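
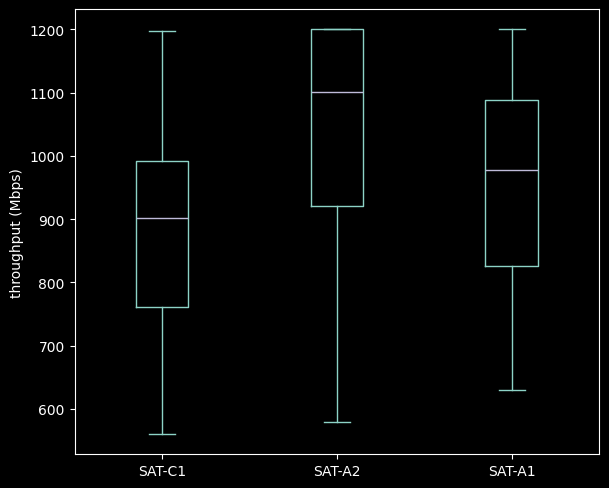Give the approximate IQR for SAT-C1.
Q3 ≈ 1000, Q1 ≈ 760; IQR ≈ 240.

≈ 240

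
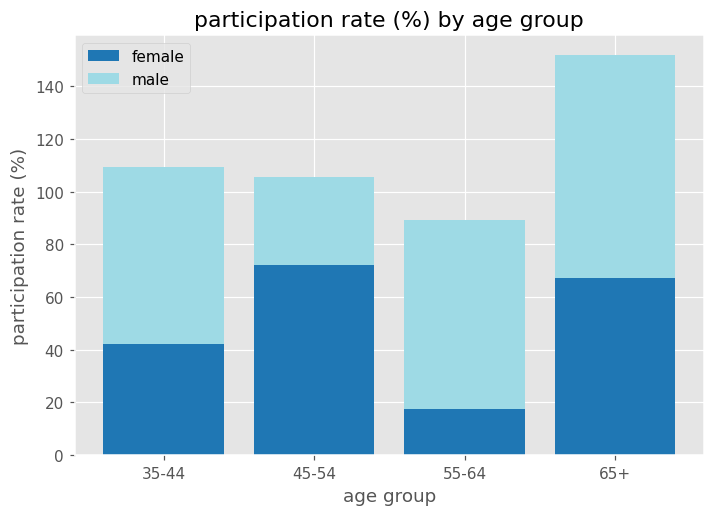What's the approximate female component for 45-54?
female top ≈ 80, bottom ≈ 0; segment ≈ 80.

≈ 80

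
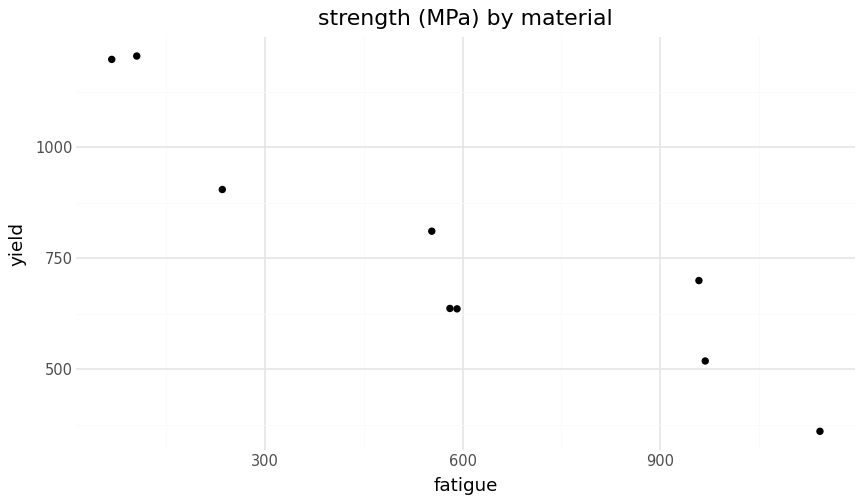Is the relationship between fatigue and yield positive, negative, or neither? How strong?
Points are negatively correlated; strong (|r| ≈ 0.9).

negative, strong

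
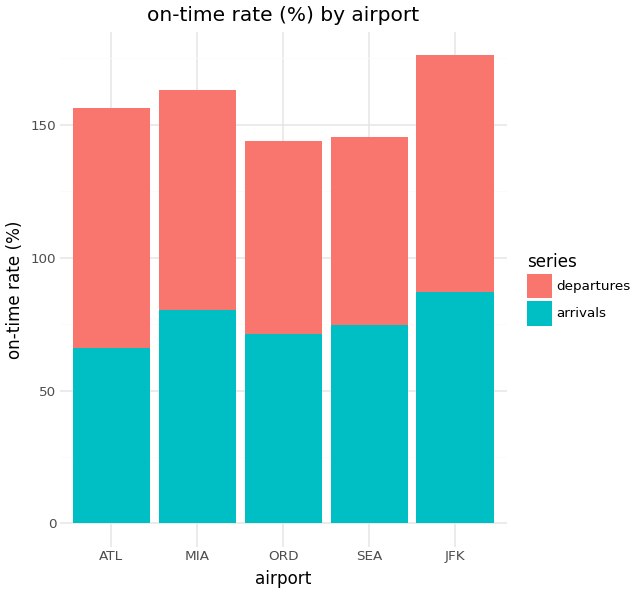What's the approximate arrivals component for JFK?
≈ 80

arrivals top ≈ 80, bottom ≈ 0; segment ≈ 80.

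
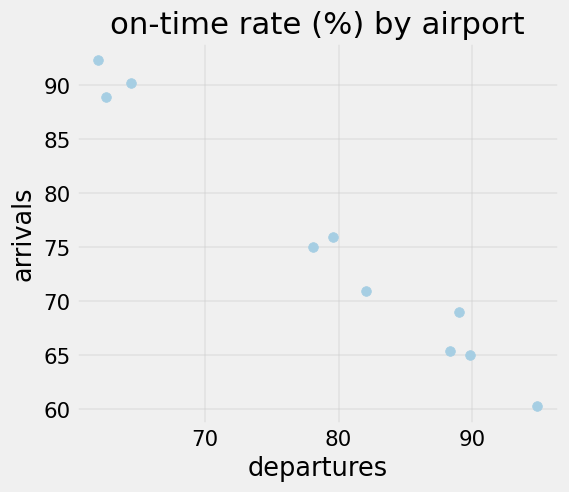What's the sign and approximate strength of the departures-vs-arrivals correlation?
Points are negatively correlated; strong (|r| ≈ 1.0).

negative, strong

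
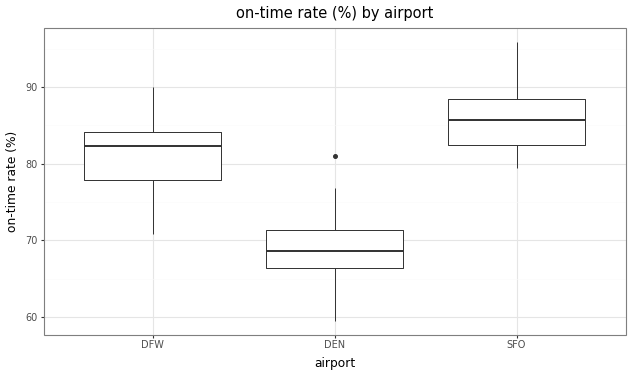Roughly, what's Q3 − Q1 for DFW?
≈ 6

Q3 ≈ 84, Q1 ≈ 78; IQR ≈ 6.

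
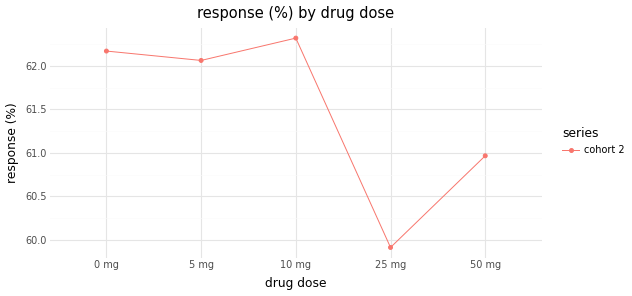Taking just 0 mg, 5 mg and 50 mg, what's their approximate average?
(62.0 + 62.0 + 61.0) / 3 ≈ 61.67.

≈ 61.67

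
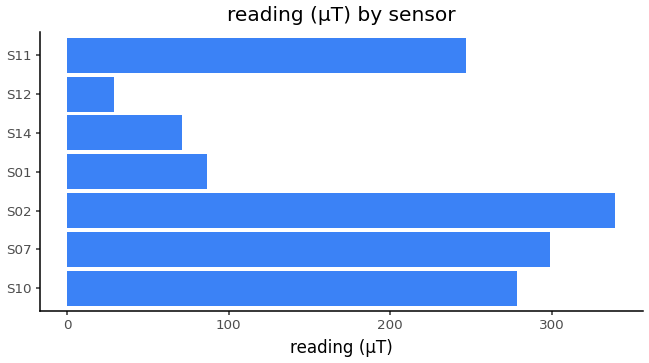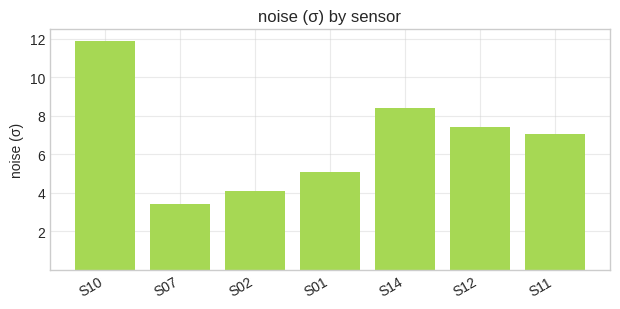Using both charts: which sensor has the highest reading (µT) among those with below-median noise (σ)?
S02

Chart 2 median noise (σ) ≈ 8; below-median sensors: S07, S02, S01. Among those, S02 has the highest reading (µT) (≈ 350).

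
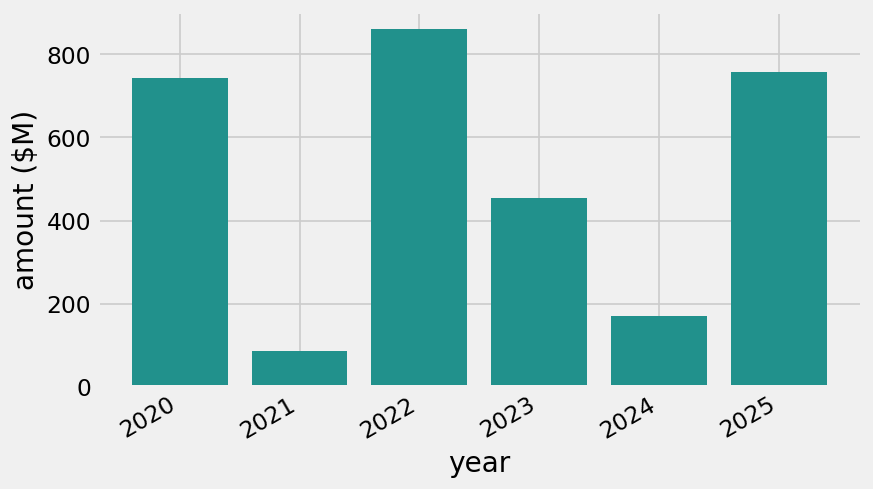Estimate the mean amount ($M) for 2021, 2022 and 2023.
(100 + 900 + 500) / 3 ≈ 500.

≈ 500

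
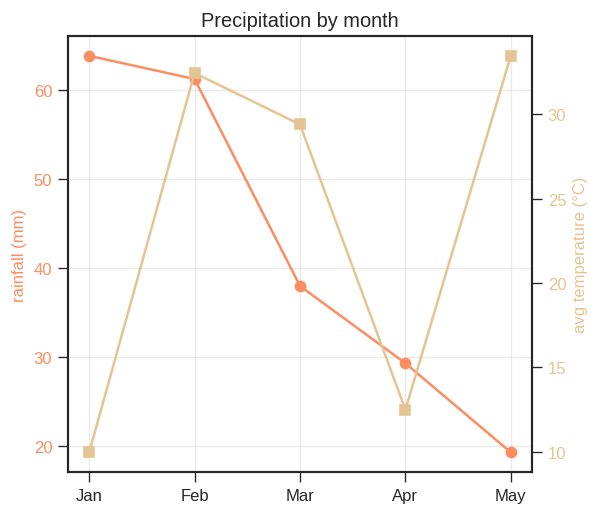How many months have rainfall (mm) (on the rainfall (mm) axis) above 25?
Above 25: Jan, Feb, Mar, Apr.

4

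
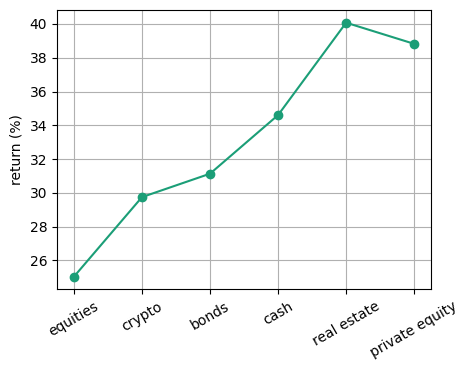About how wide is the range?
≈ 14

Max real estate ≈ 40, min equities ≈ 26; range ≈ 14.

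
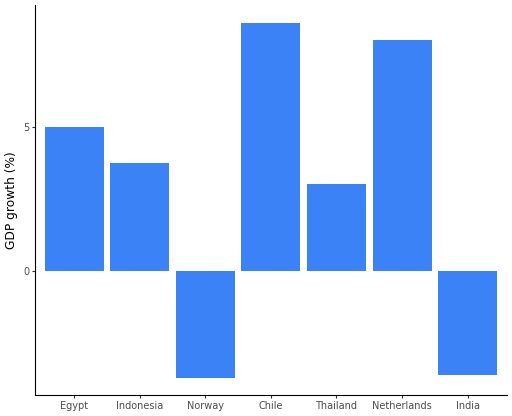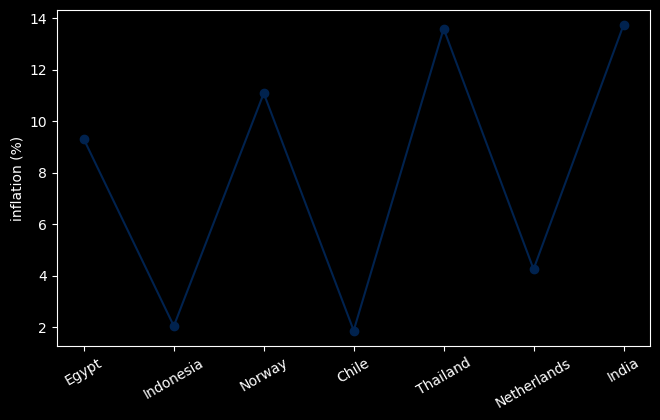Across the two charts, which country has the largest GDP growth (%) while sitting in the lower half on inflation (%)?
Chart 2 median inflation (%) ≈ 10; below-median countries: Indonesia, Chile, Netherlands. Among those, Chile has the highest GDP growth (%) (≈ 9).

Chile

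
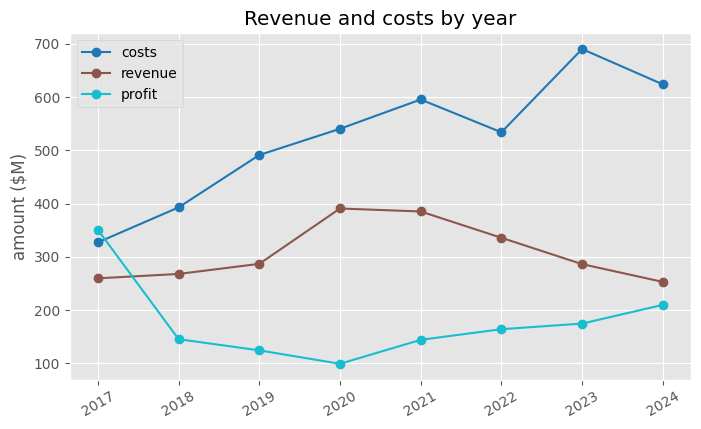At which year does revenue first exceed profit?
2018

2017: revenue ≈ 250 vs profit ≈ 350 (not yet); 2018: revenue ≈ 250 vs profit ≈ 150 (first crossover).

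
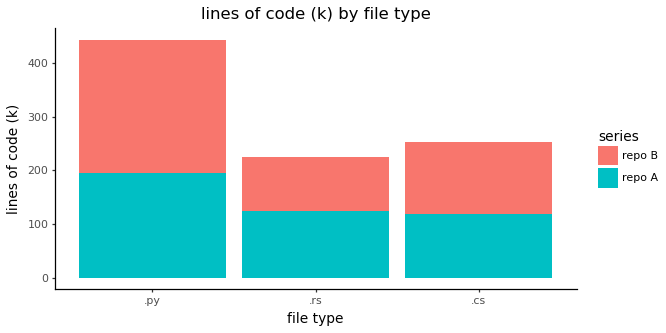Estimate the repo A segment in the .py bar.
≈ 200

repo A top ≈ 200, bottom ≈ 0; segment ≈ 200.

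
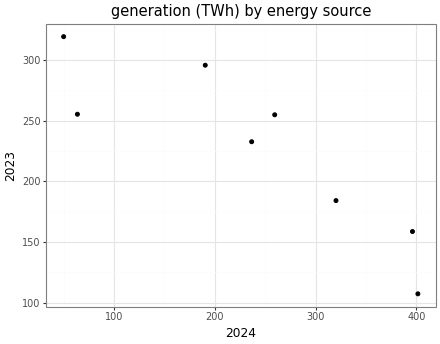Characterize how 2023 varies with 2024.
Points are negatively correlated; strong (|r| ≈ 0.9).

negative, strong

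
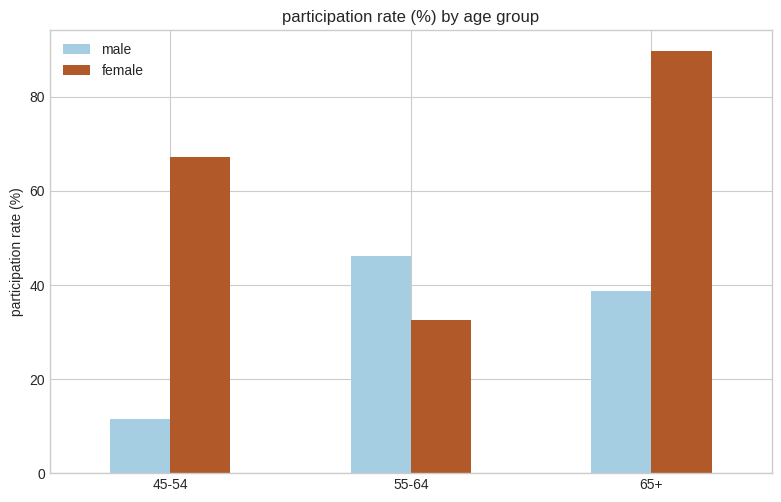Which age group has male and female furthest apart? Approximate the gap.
45-54: male ≈ 10, female ≈ 70 → gap ≈ 60. Next-largest (65+) is only ≈ 50.

45-54, ≈ 60 %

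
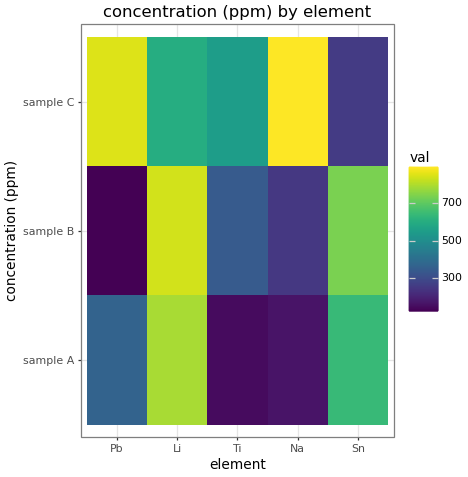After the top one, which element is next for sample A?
Sn

Top 3 for sample A: Li ≈ 800, Sn ≈ 600, Pb ≈ 400.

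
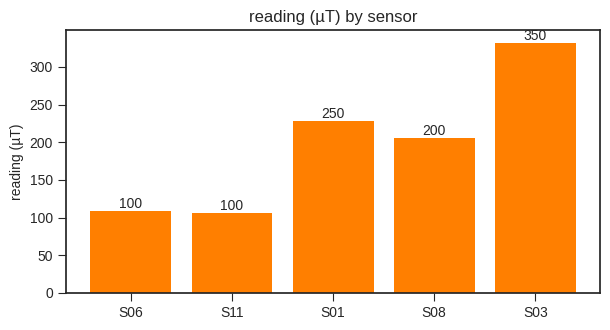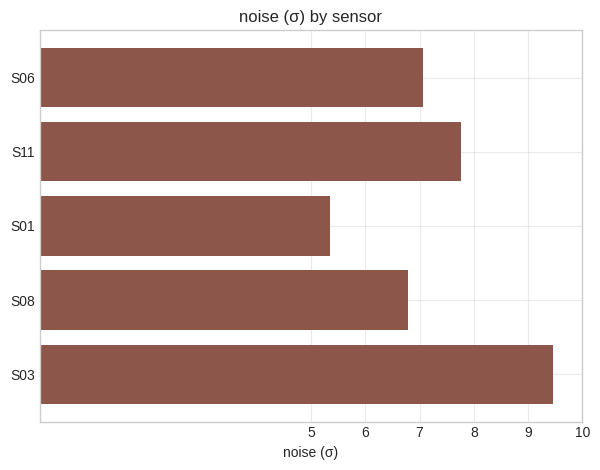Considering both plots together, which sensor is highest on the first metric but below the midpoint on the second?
S01

Chart 2 median noise (σ) ≈ 7; below-median sensors: S01, S08. Among those, S01 has the highest reading (µT) (≈ 250).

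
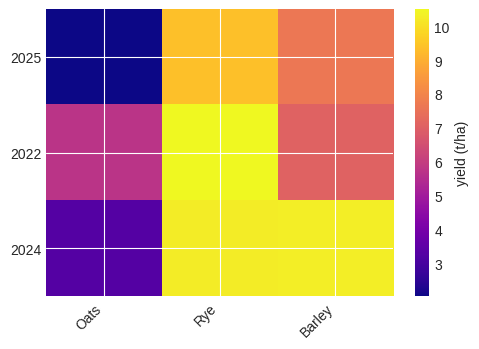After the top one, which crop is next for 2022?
Barley

Top 3 for 2022: Rye ≈ 11, Barley ≈ 7, Oats ≈ 6.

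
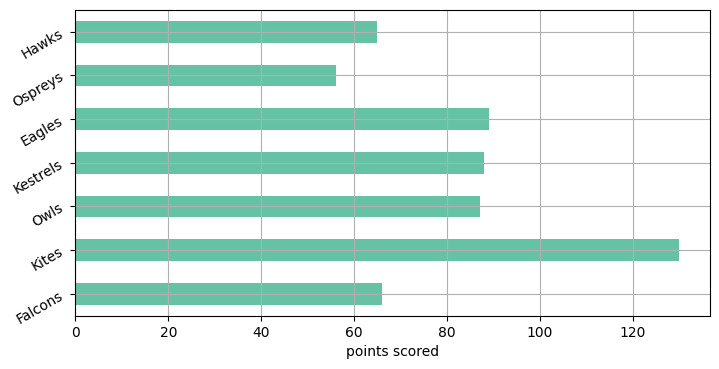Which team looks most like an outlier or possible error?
Kites

Kites ≈ 120; the rest sit between ≈ 60 and ≈ 80.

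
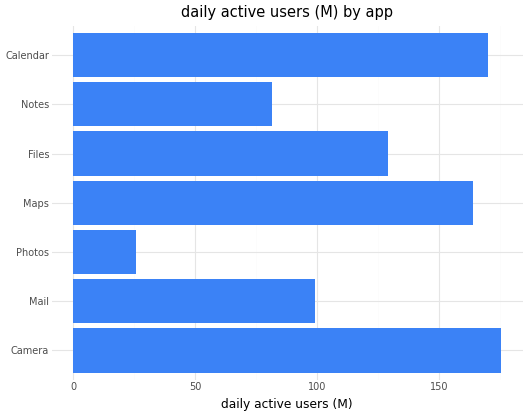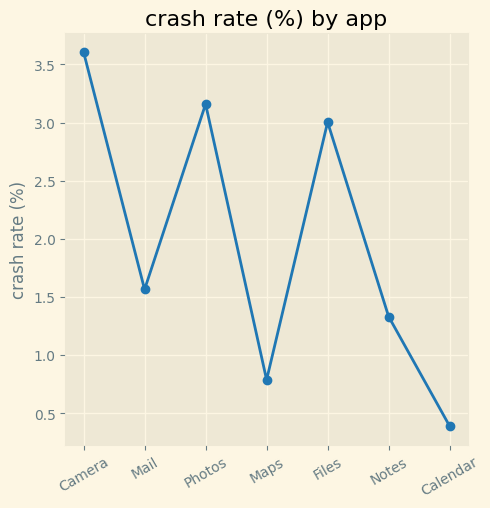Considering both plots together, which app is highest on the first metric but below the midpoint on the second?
Calendar

Chart 2 median crash rate (%) ≈ 1.5; below-median apps: Maps, Notes, Calendar. Among those, Calendar has the highest daily active users (M) (≈ 180).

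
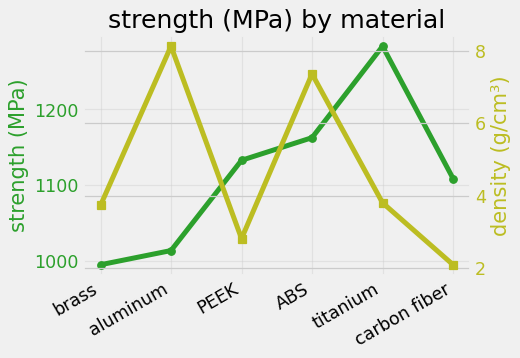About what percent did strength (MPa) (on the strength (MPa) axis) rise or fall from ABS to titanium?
≈ +8.5%

ABS ≈ 1175, titanium ≈ 1275; (1275 − 1175) / 1175 ≈ +8.5%.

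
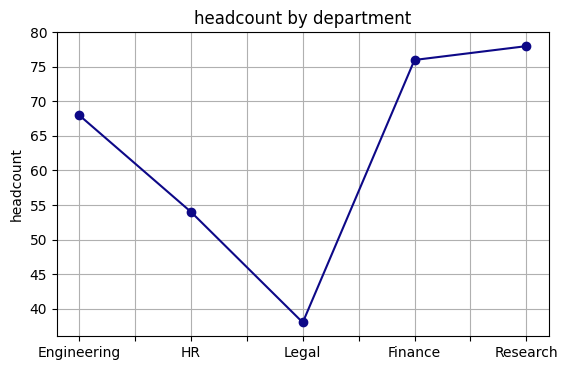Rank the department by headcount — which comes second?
Top 3: Research ≈ 80, Finance ≈ 75, Engineering ≈ 70.

Finance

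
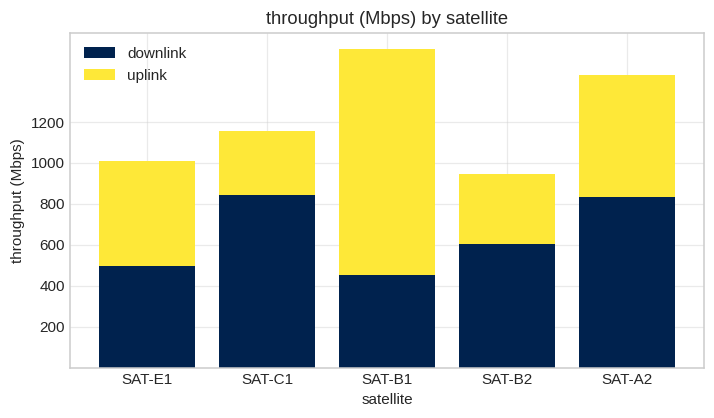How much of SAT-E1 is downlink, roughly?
≈ 400

downlink top ≈ 400, bottom ≈ 0; segment ≈ 400.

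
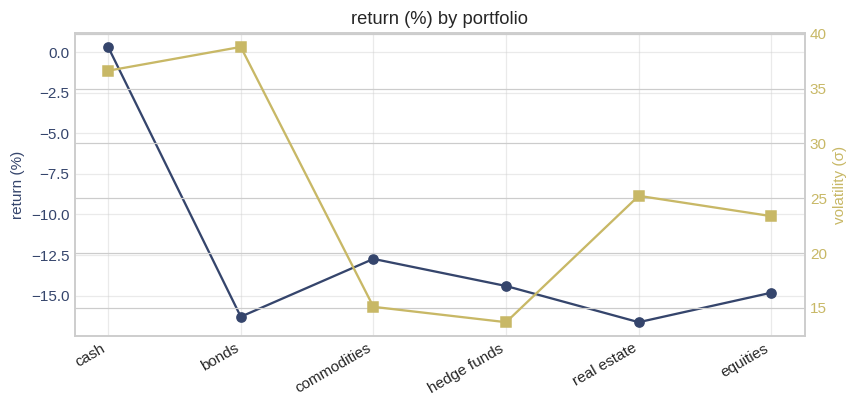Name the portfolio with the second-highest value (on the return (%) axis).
Top 3 (on the return (%) axis): cash ≈ 0, commodities ≈ -12, hedge funds ≈ -14.

commodities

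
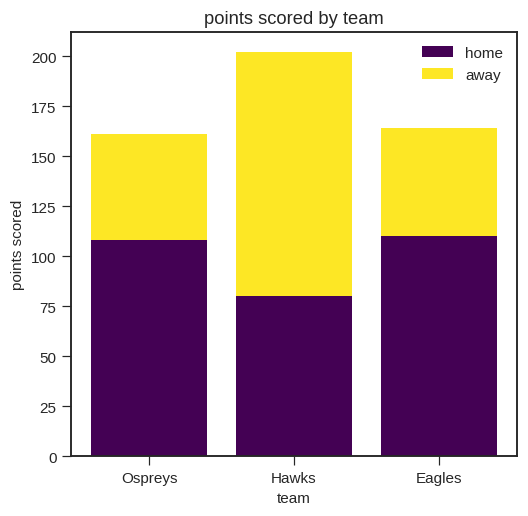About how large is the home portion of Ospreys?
≈ 100

home top ≈ 100, bottom ≈ 0; segment ≈ 100.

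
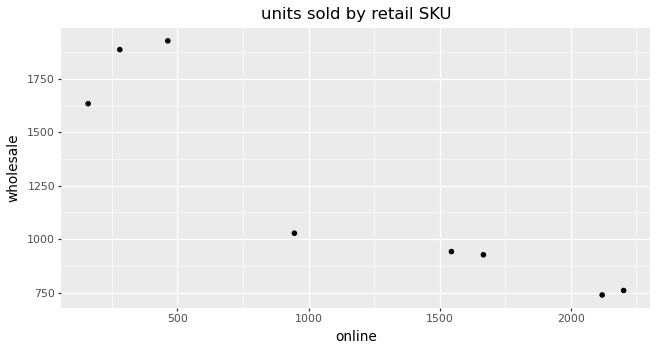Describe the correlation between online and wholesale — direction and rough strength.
negative, strong

Points are negatively correlated; strong (|r| ≈ 0.9).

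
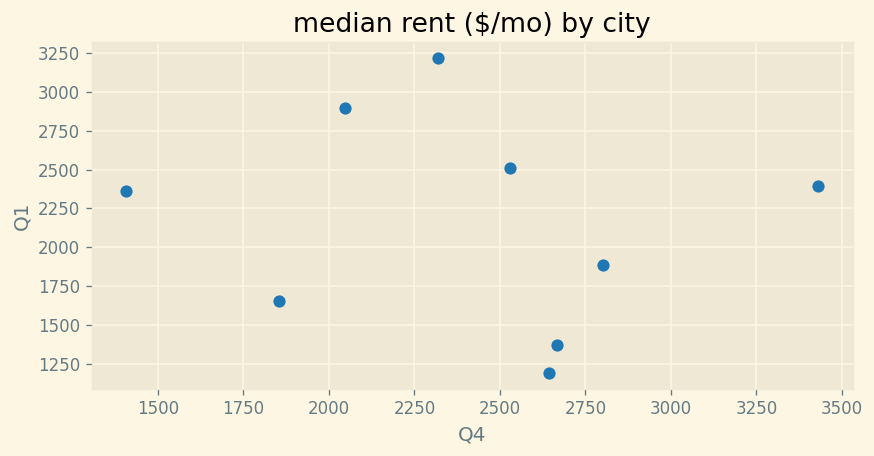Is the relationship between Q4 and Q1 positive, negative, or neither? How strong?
Points are roughly uncorrelated; weak (|r| ≈ 0.2).

no clear correlation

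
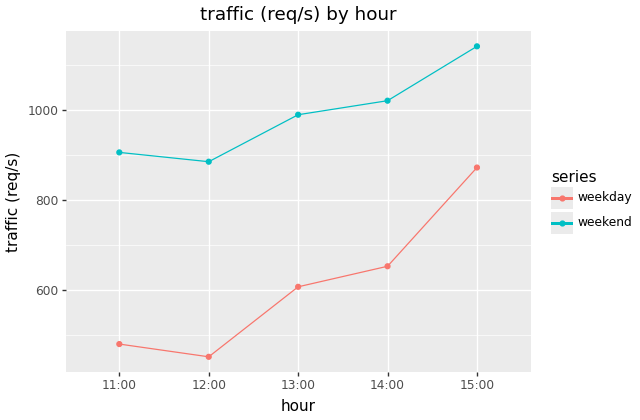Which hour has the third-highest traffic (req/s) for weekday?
Top 4 for weekday: 15:00 ≈ 900, 14:00 ≈ 700, 13:00 ≈ 600, 11:00 ≈ 500.

13:00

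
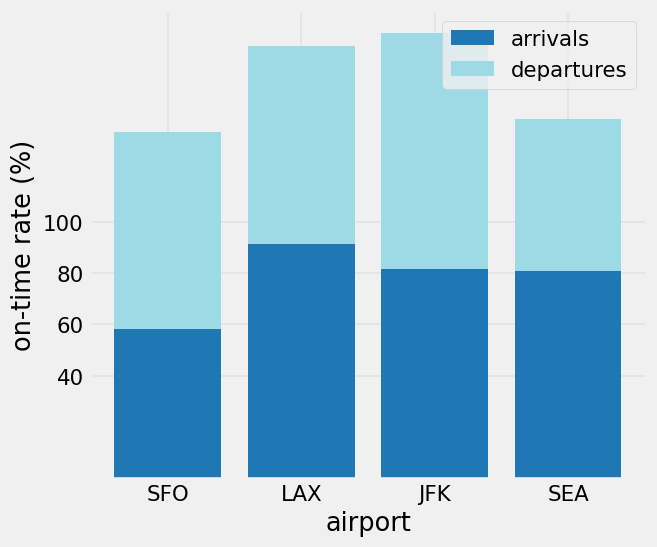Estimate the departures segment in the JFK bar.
≈ 100

departures top ≈ 180, bottom ≈ 80; segment ≈ 100.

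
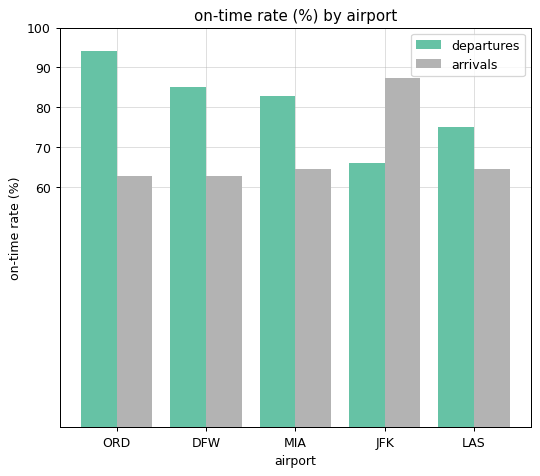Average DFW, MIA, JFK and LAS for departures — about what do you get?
(90 + 80 + 70 + 80) / 4 ≈ 80.

≈ 80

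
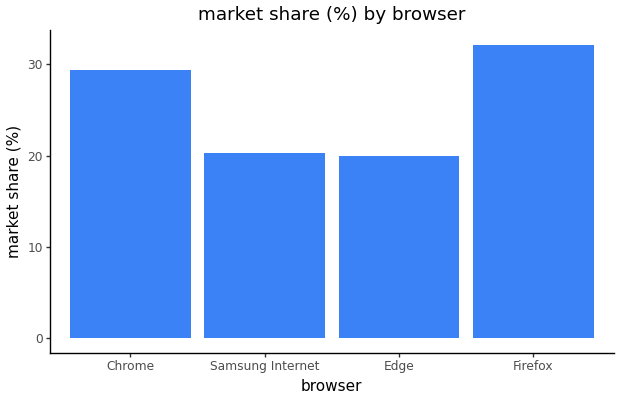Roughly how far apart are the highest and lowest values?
Max Firefox ≈ 30, min Edge ≈ 20; range ≈ 10.

≈ 10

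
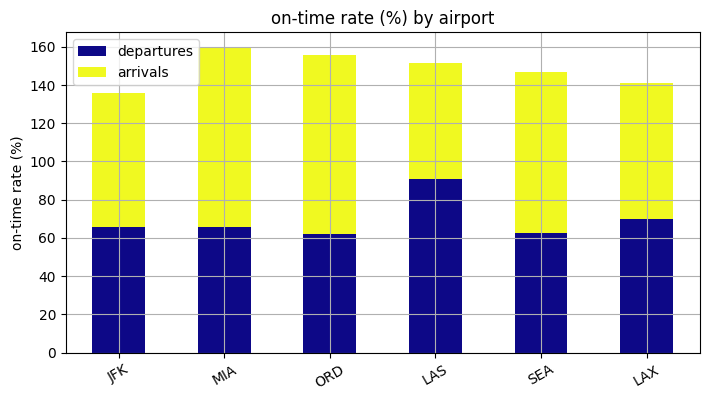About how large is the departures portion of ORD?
≈ 60

departures top ≈ 60, bottom ≈ 0; segment ≈ 60.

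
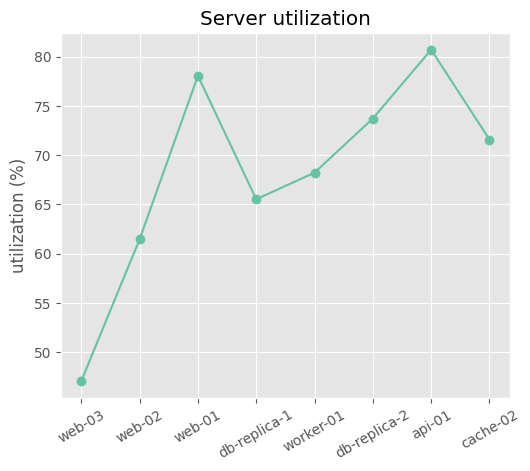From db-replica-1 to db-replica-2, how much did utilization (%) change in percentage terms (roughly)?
db-replica-1 ≈ 65, db-replica-2 ≈ 75; (75 − 65) / 65 ≈ +15.4%.

≈ +15.4%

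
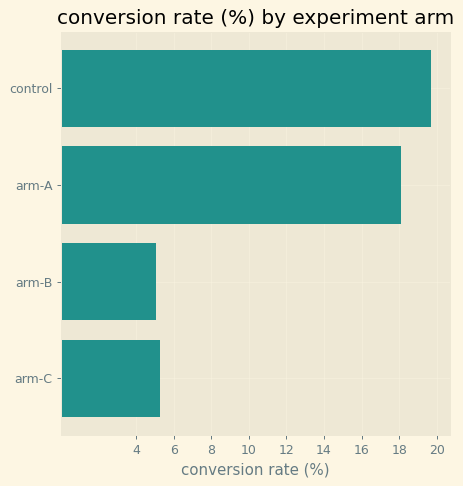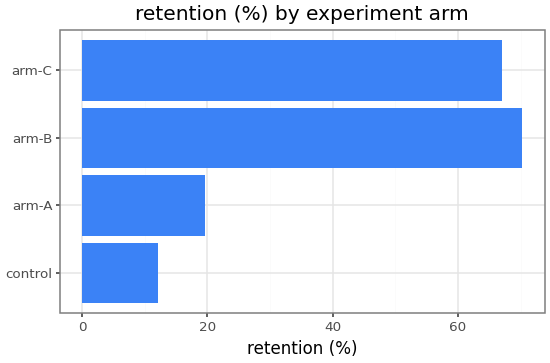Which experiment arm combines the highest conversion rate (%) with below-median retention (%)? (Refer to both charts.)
Chart 2 median retention (%) ≈ 40; below-median experiment arms: control, arm-A. Among those, control has the highest conversion rate (%) (≈ 20).

control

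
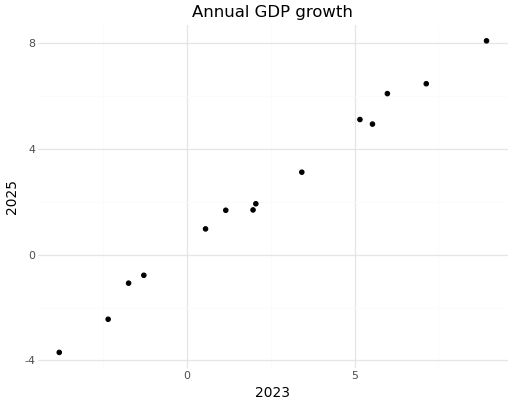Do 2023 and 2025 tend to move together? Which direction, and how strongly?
Points are positively correlated; strong (|r| ≈ 1.0).

positive, strong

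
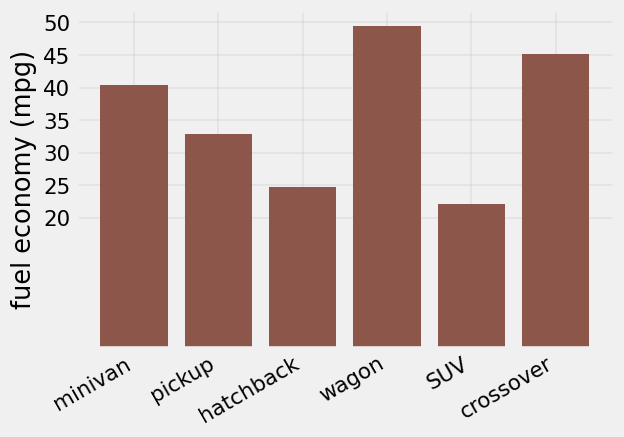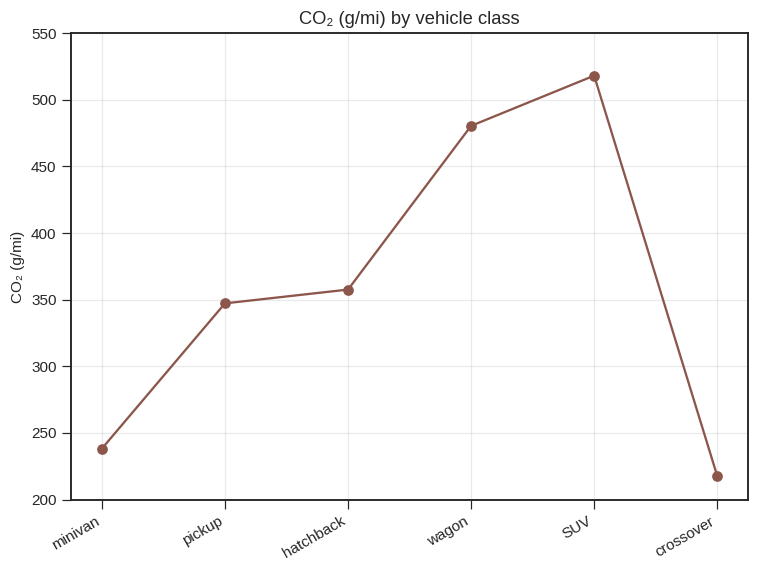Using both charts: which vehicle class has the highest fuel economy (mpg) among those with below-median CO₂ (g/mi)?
Chart 2 median CO₂ (g/mi) ≈ 350; below-median vehicle classes: minivan, pickup, crossover. Among those, crossover has the highest fuel economy (mpg) (≈ 45).

crossover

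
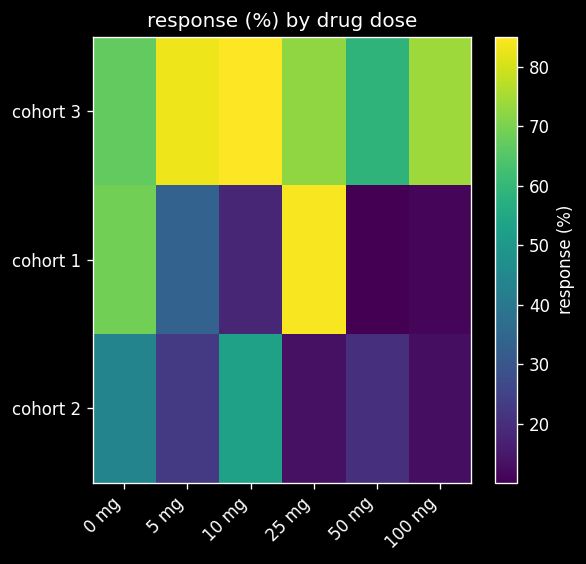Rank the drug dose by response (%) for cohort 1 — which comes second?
Top 3 for cohort 1: 25 mg ≈ 80, 0 mg ≈ 70, 5 mg ≈ 30.

0 mg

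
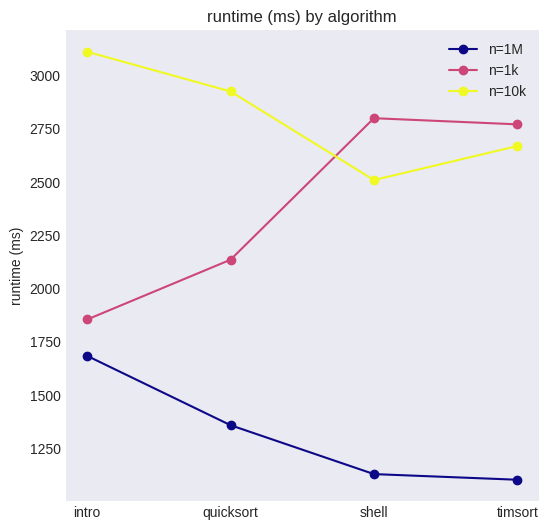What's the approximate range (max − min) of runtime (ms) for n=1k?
Max shell ≈ 2800, min intro ≈ 1800; range ≈ 1000.

≈ 1000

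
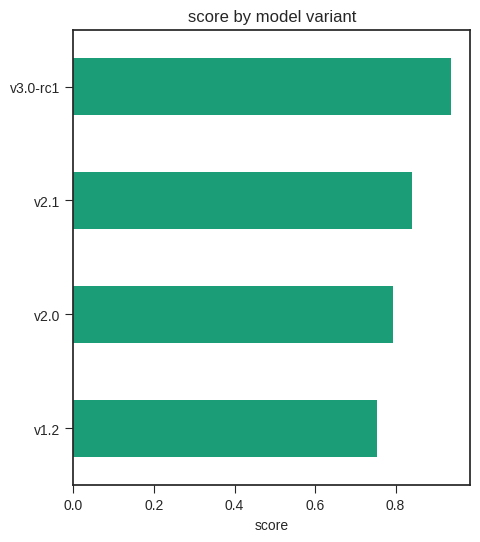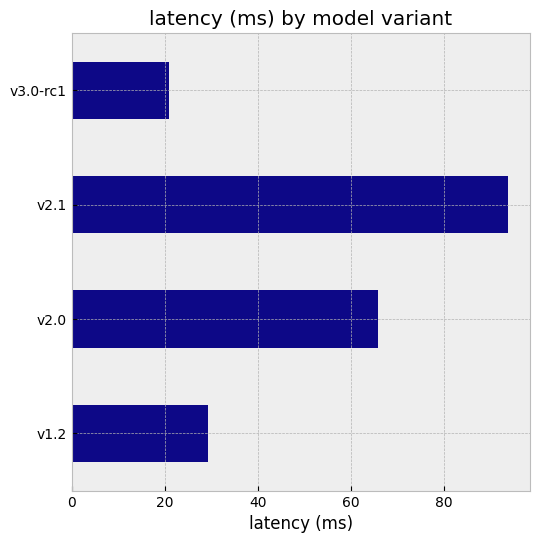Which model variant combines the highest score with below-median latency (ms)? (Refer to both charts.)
Chart 2 median latency (ms) ≈ 50; below-median model variants: v1.2, v3.0-rc1. Among those, v3.0-rc1 has the highest score (≈ 0.9).

v3.0-rc1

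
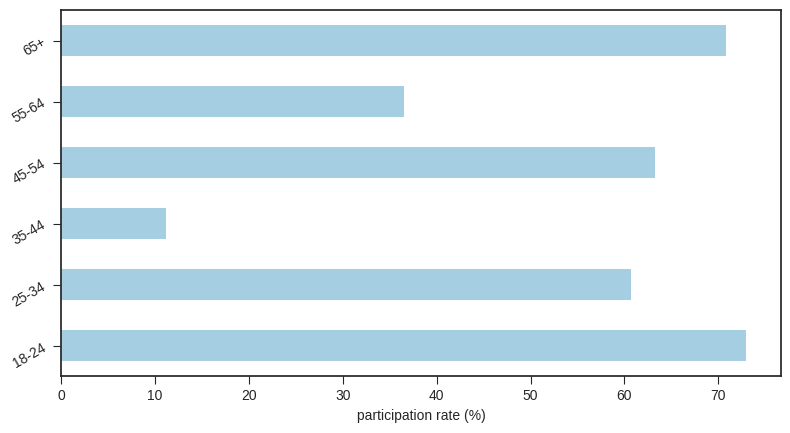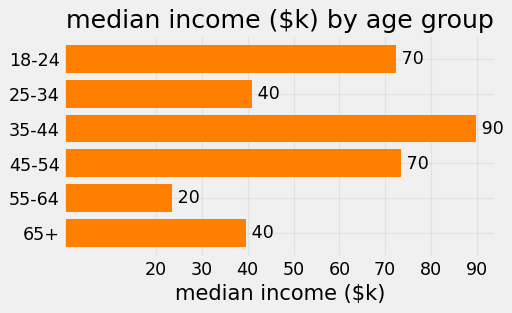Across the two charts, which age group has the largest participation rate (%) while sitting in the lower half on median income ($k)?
65+

Chart 2 median median income ($k) ≈ 60; below-median age groups: 25-34, 55-64, 65+. Among those, 65+ has the highest participation rate (%) (≈ 70).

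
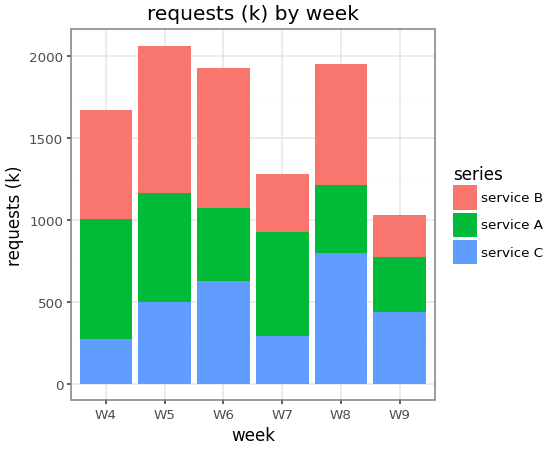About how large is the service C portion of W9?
≈ 400

service C top ≈ 400, bottom ≈ 0; segment ≈ 400.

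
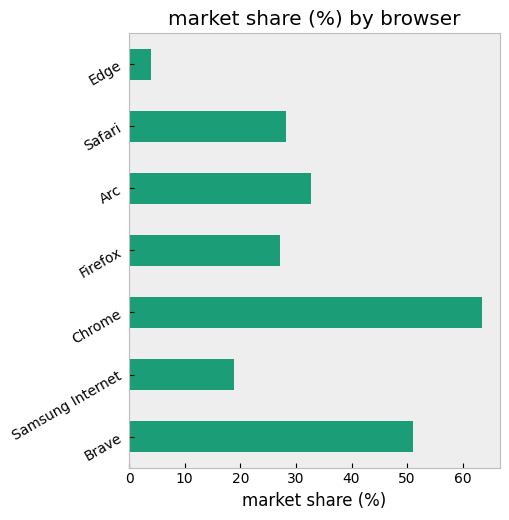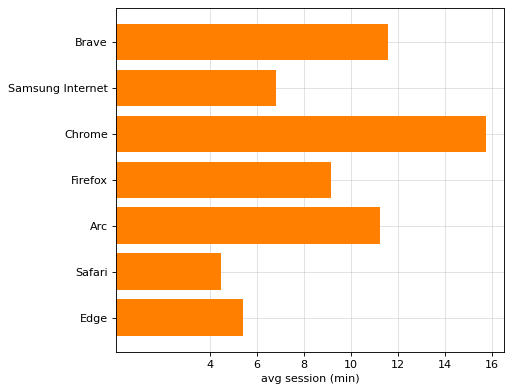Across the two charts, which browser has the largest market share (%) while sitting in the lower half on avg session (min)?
Chart 2 median avg session (min) ≈ 10; below-median browsers: Samsung Internet, Safari, Edge. Among those, Safari has the highest market share (%) (≈ 30).

Safari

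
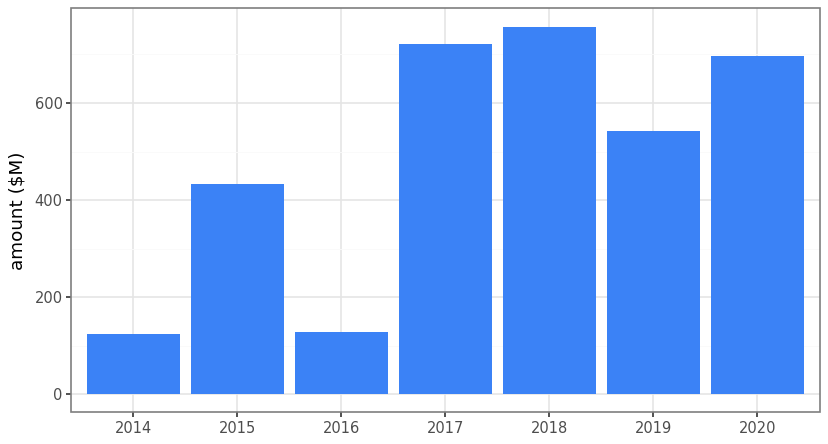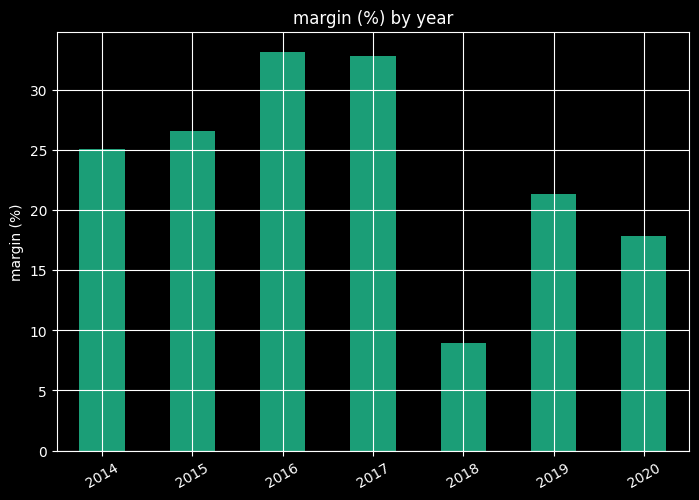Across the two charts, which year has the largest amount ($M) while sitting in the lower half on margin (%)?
Chart 2 median margin (%) ≈ 25; below-median years: 2018, 2019, 2020. Among those, 2018 has the highest amount ($M) (≈ 800).

2018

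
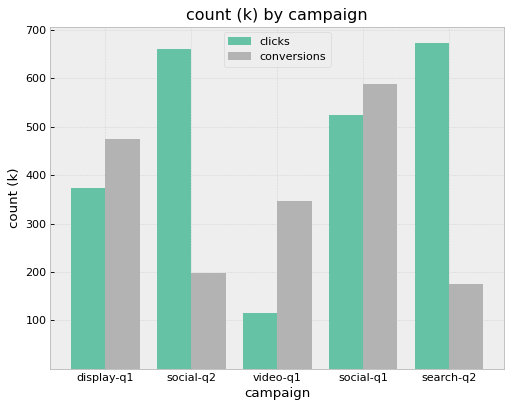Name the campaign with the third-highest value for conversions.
Top 4 for conversions: social-q1 ≈ 600, display-q1 ≈ 500, video-q1 ≈ 300, social-q2 ≈ 200.

video-q1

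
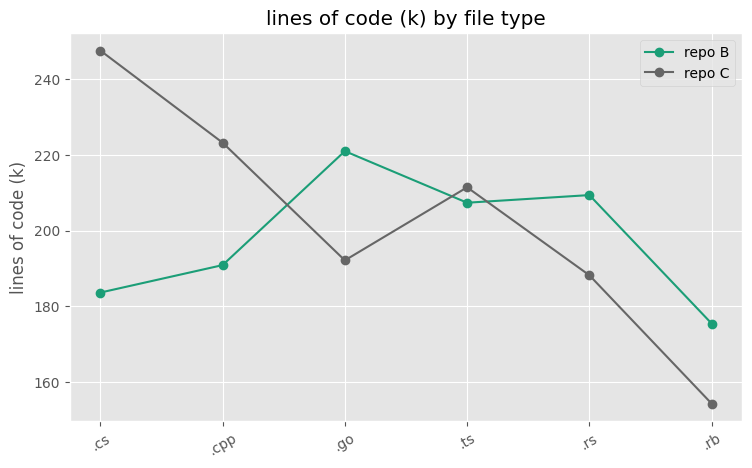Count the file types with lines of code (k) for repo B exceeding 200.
Above 200: .go, .ts, .rs.

3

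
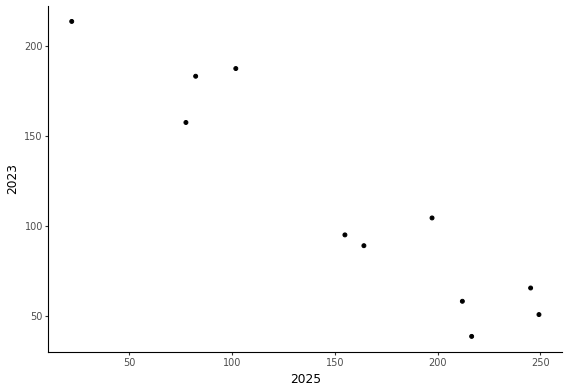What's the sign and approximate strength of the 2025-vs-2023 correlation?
Points are negatively correlated; strong (|r| ≈ 0.9).

negative, strong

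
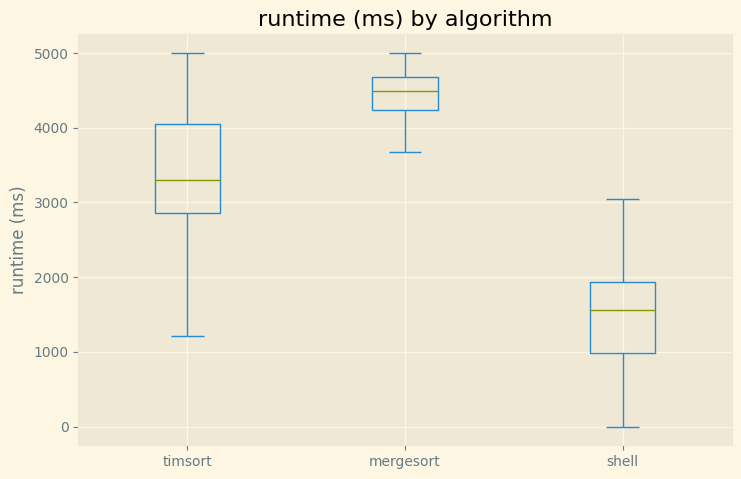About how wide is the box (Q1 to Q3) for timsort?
Q3 ≈ 4000, Q1 ≈ 3000; IQR ≈ 1000.

≈ 1000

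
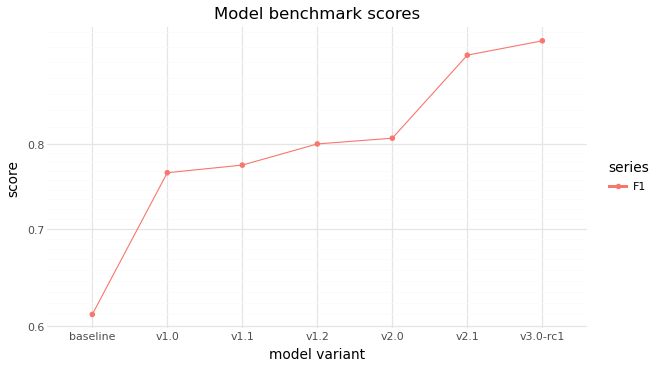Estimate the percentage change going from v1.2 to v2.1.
v1.2 ≈ 0.80, v2.1 ≈ 0.90; (0.90 − 0.80) / 0.80 ≈ +12.5%.

≈ +12.5%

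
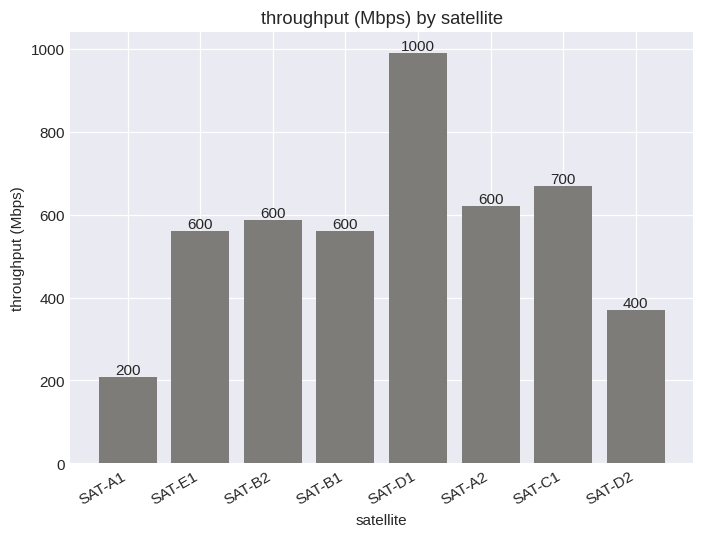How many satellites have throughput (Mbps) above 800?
1

Above 800: SAT-D1.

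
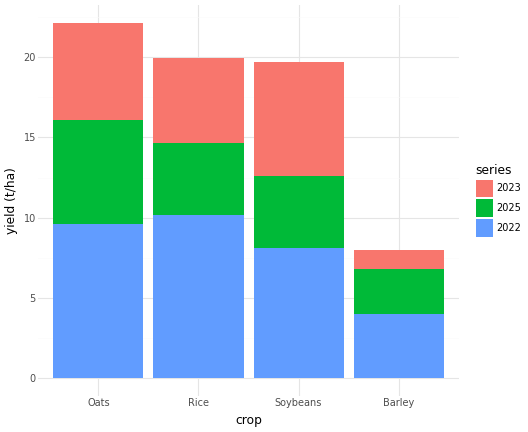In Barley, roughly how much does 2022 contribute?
≈ 4

2022 top ≈ 4, bottom ≈ 0; segment ≈ 4.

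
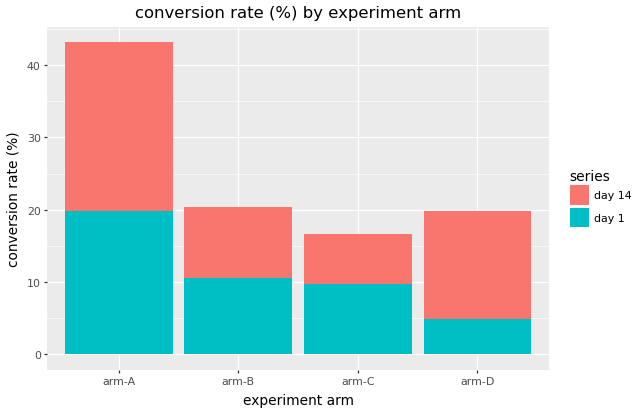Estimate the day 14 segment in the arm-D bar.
day 14 top ≈ 20, bottom ≈ 5; segment ≈ 15.

≈ 15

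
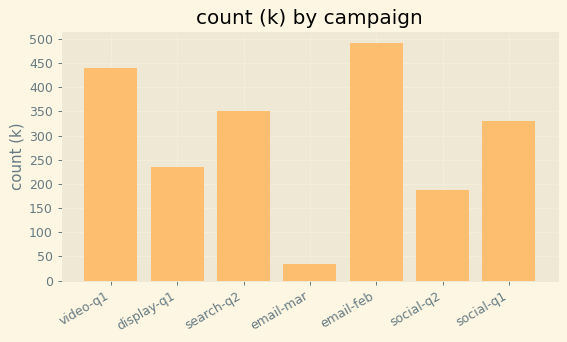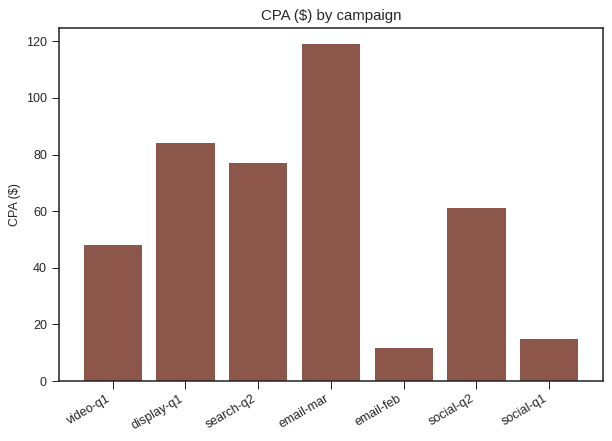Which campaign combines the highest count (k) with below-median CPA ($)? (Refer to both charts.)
email-feb

Chart 2 median CPA ($) ≈ 60; below-median campaigns: video-q1, email-feb, social-q1. Among those, email-feb has the highest count (k) (≈ 500).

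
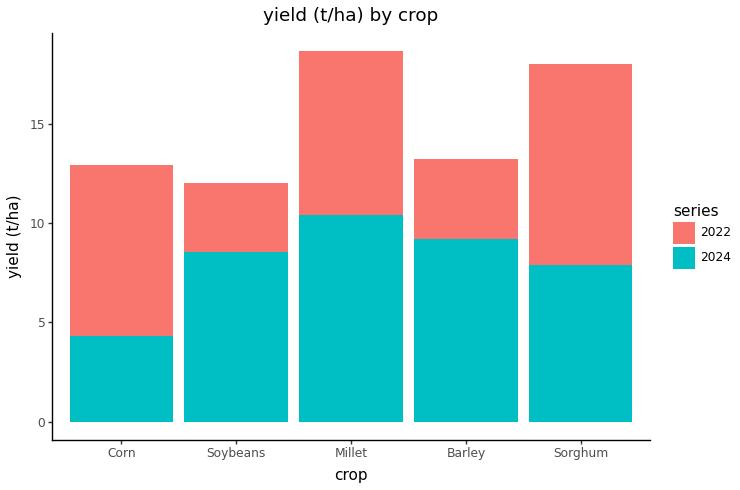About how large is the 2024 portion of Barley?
≈ 10

2024 top ≈ 10, bottom ≈ 0; segment ≈ 10.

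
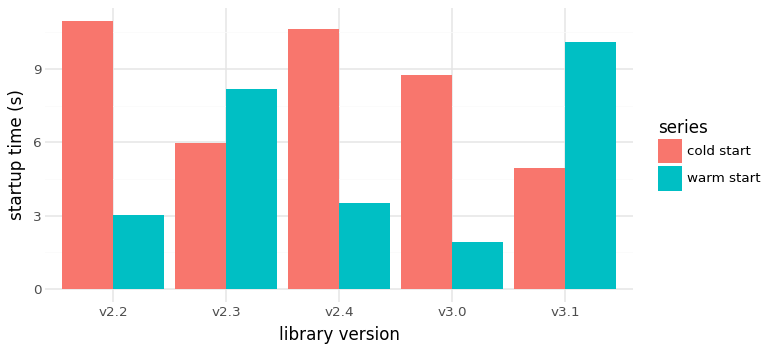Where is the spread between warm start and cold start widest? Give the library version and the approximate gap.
v2.2, ≈ 8 s

v2.2: warm start ≈ 3, cold start ≈ 11 → gap ≈ 8. Next-largest (v2.4) is only ≈ 7.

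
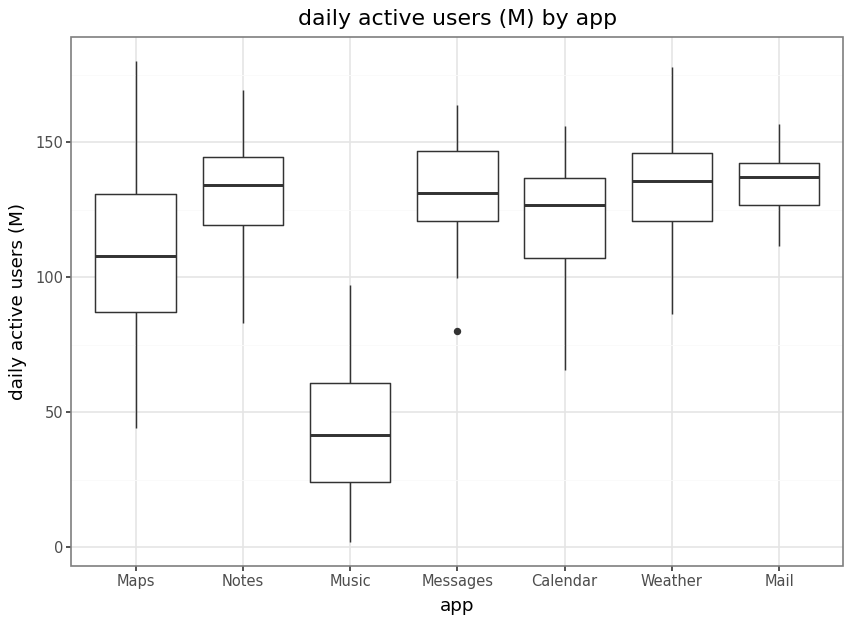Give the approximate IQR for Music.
≈ 40

Q3 ≈ 60, Q1 ≈ 20; IQR ≈ 40.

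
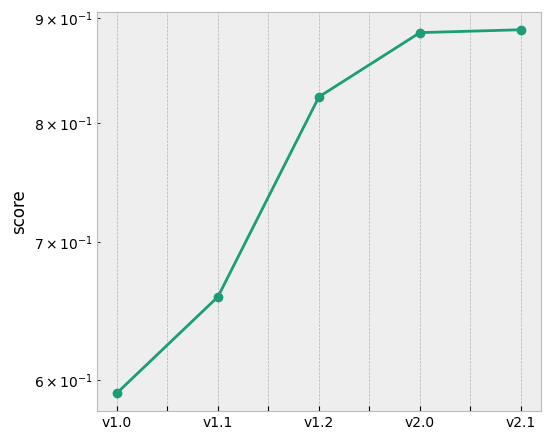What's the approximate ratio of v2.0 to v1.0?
≈ 1.5×

v2.0 ≈ 0.90, v1.0 ≈ 0.60; 0.90/0.60 ≈ 1.5.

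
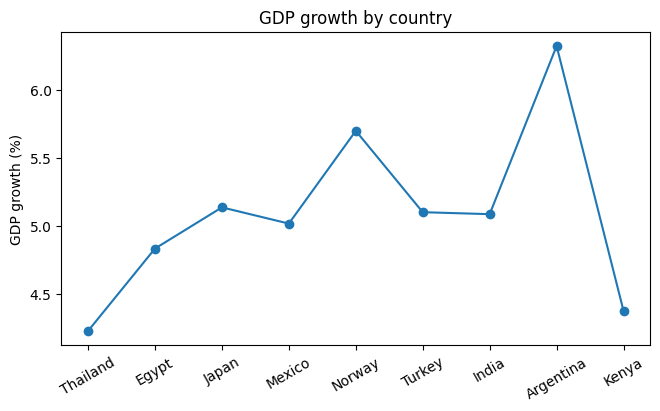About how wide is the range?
Max Argentina ≈ 6.4, min Thailand ≈ 4.2; range ≈ 2.2.

≈ 2.2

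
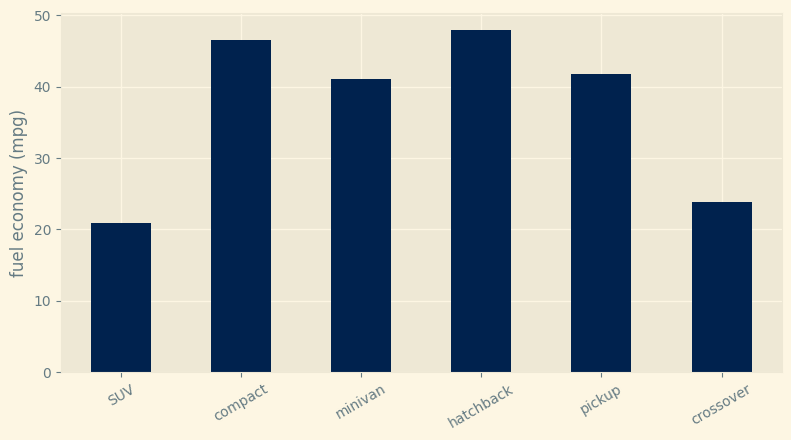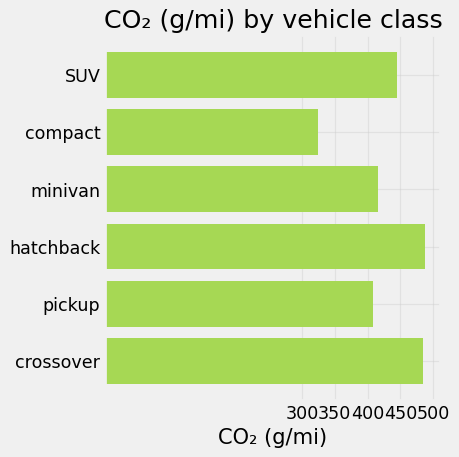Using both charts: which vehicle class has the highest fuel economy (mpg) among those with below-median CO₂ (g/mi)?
compact

Chart 2 median CO₂ (g/mi) ≈ 450; below-median vehicle classes: compact, minivan, pickup. Among those, compact has the highest fuel economy (mpg) (≈ 45).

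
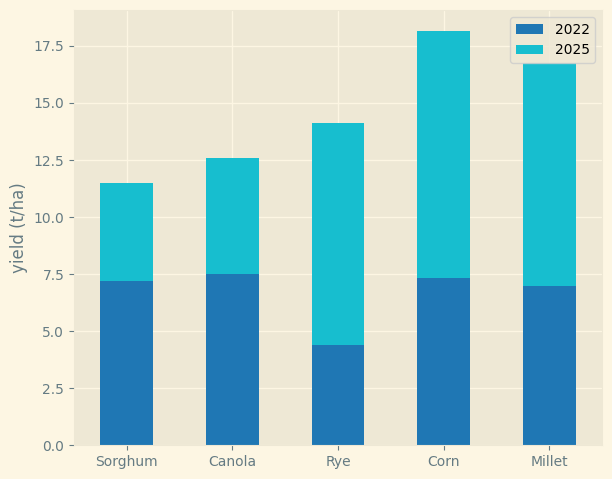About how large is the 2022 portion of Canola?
≈ 8

2022 top ≈ 8, bottom ≈ 0; segment ≈ 8.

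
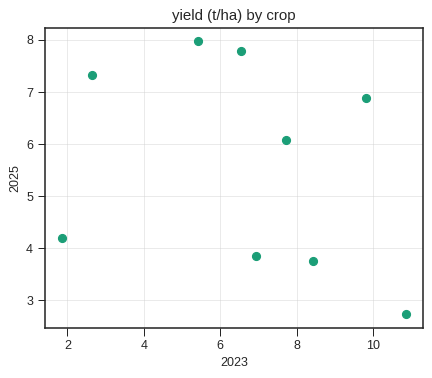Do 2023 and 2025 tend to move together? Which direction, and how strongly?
Points are negatively correlated; weak (|r| ≈ 0.3).

negative, weak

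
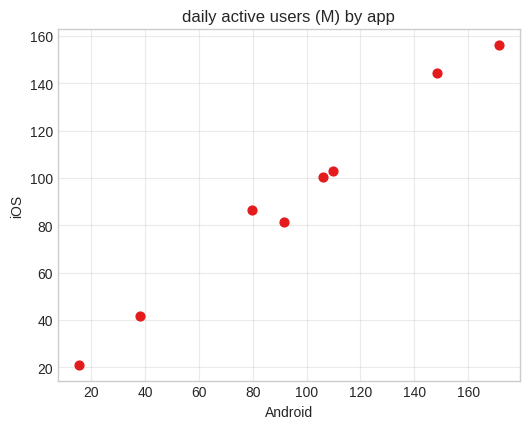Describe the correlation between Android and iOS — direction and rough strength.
positive, strong

Points are positively correlated; strong (|r| ≈ 1.0).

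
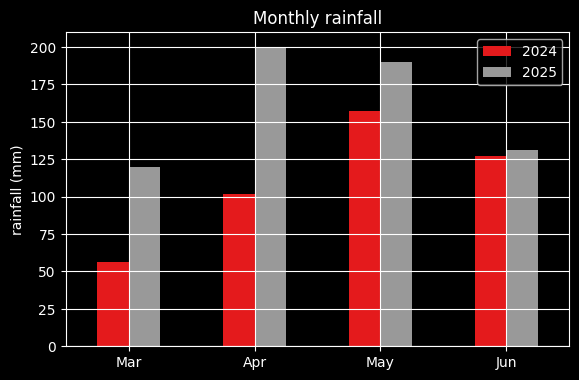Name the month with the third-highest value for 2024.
Apr

Top 4 for 2024: May ≈ 160, Jun ≈ 120, Apr ≈ 100, Mar ≈ 60.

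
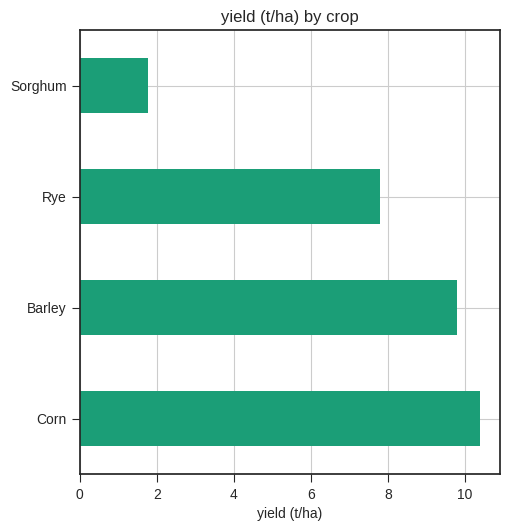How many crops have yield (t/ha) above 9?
2

Above 9: Corn, Barley.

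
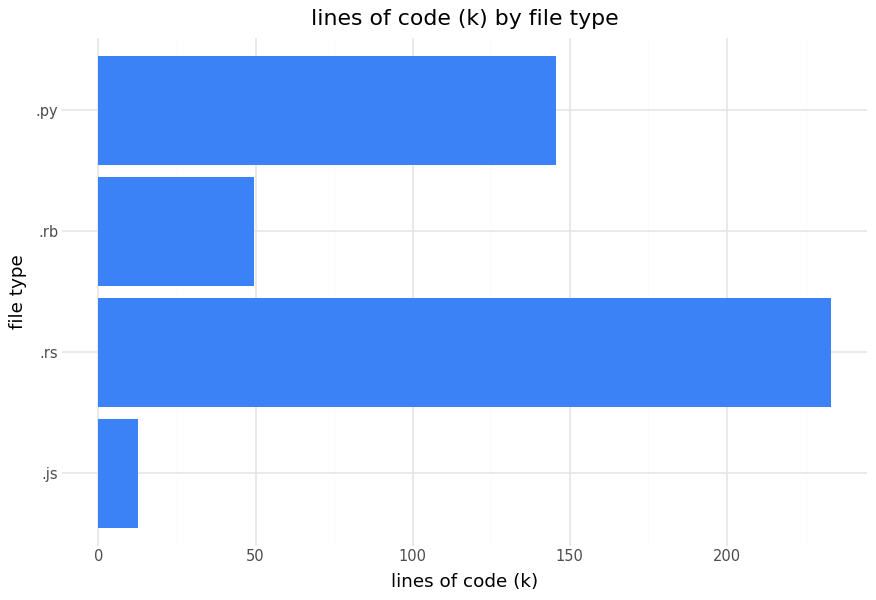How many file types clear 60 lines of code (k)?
2

Above 60: .rs, .py.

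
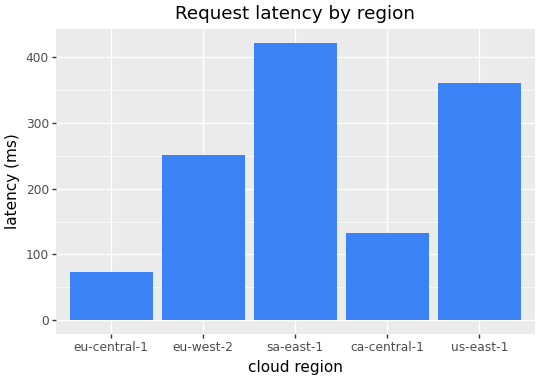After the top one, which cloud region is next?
Top 3: sa-east-1 ≈ 400, us-east-1 ≈ 350, eu-west-2 ≈ 250.

us-east-1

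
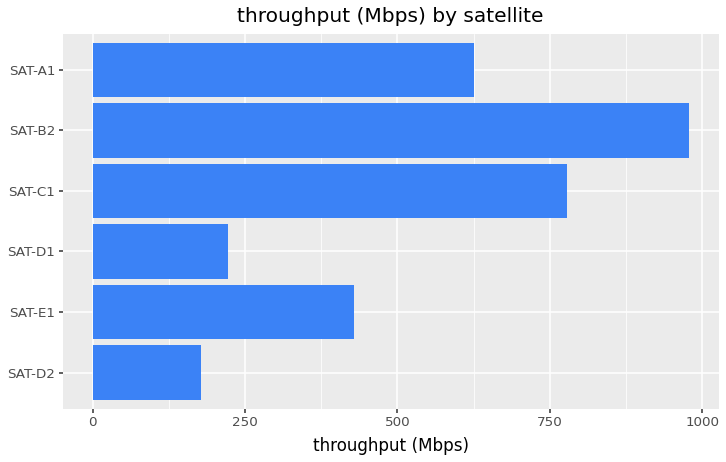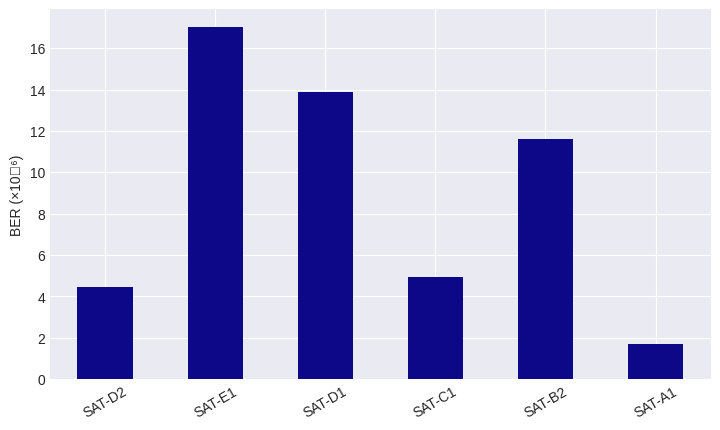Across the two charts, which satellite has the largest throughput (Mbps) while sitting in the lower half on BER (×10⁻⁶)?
Chart 2 median BER (×10⁻⁶) ≈ 8; below-median satellites: SAT-D2, SAT-C1, SAT-A1. Among those, SAT-C1 has the highest throughput (Mbps) (≈ 800).

SAT-C1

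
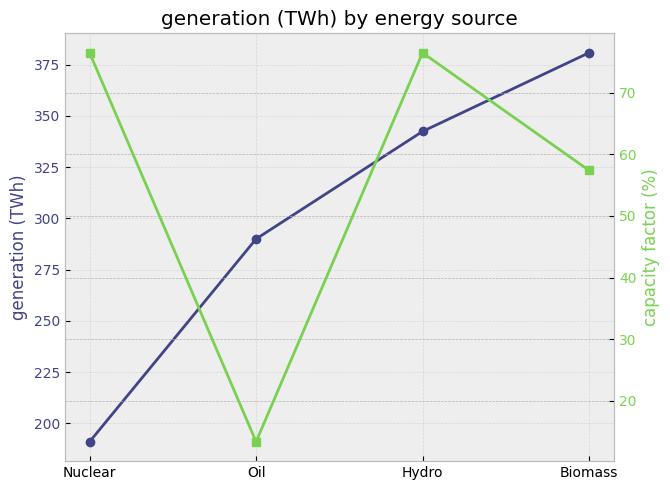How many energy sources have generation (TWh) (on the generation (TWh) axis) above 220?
Above 220: Oil, Hydro, Biomass.

3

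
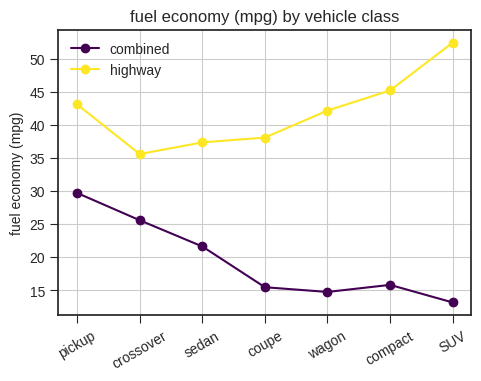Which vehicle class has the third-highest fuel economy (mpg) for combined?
sedan

Top 4 for combined: pickup ≈ 30, crossover ≈ 25, sedan ≈ 20, compact ≈ 15.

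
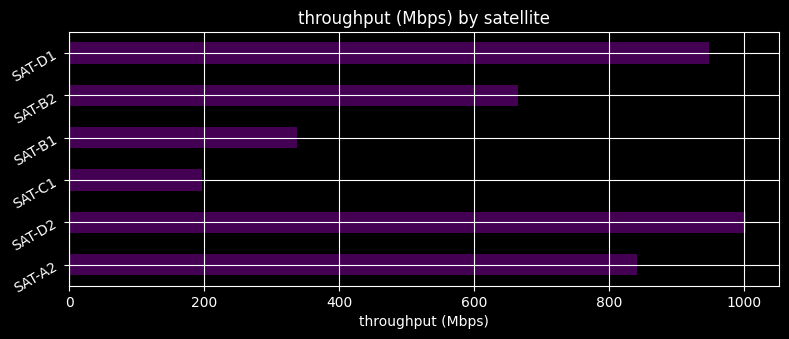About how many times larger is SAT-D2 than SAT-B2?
≈ 1.43×

SAT-D2 ≈ 1000, SAT-B2 ≈ 700; 1000/700 ≈ 1.43.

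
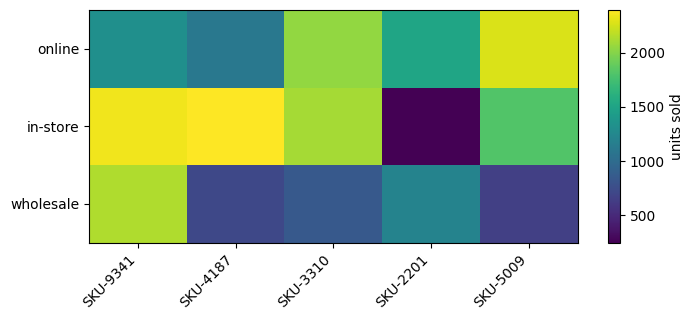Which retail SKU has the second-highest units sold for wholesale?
SKU-2201

Top 3 for wholesale: SKU-9341 ≈ 2200, SKU-2201 ≈ 1200, SKU-3310 ≈ 800.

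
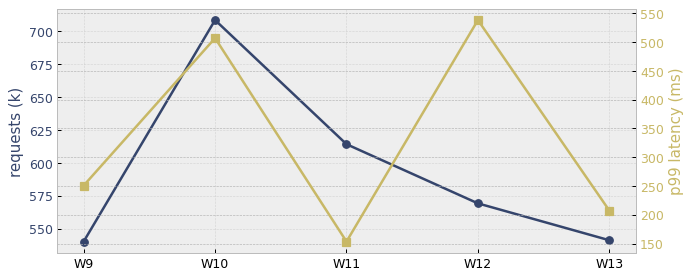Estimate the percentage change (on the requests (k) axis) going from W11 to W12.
≈ -9.7%

W11 ≈ 620, W12 ≈ 560; (560 − 620) / 620 ≈ -9.7%.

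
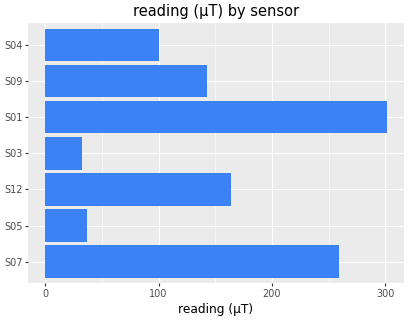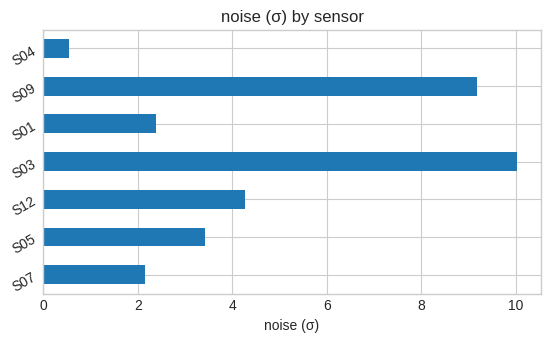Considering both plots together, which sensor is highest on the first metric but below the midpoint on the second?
S01

Chart 2 median noise (σ) ≈ 3; below-median sensors: S07, S01, S04. Among those, S01 has the highest reading (µT) (≈ 300).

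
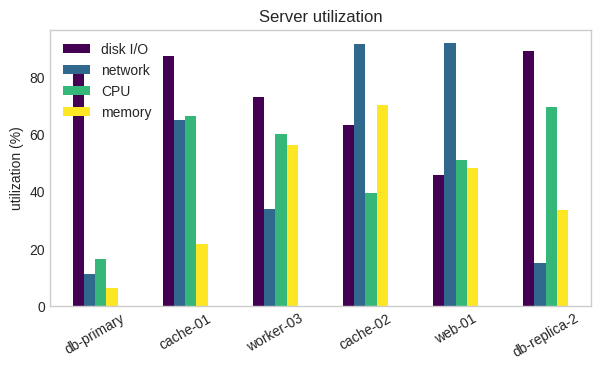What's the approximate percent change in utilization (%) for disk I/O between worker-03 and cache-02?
≈ -14.3%

worker-03 ≈ 70, cache-02 ≈ 60; (60 − 70) / 70 ≈ -14.3%.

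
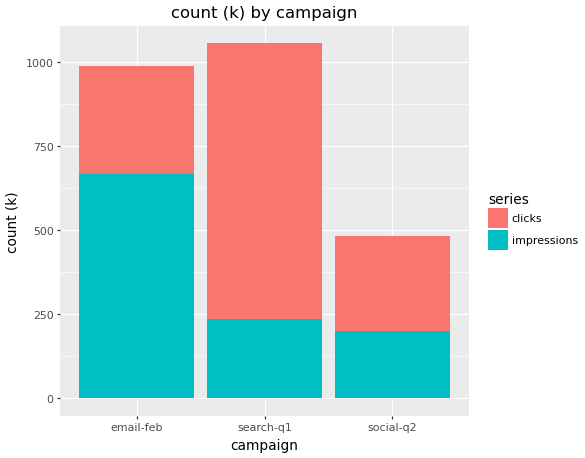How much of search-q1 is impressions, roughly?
≈ 200

impressions top ≈ 200, bottom ≈ 0; segment ≈ 200.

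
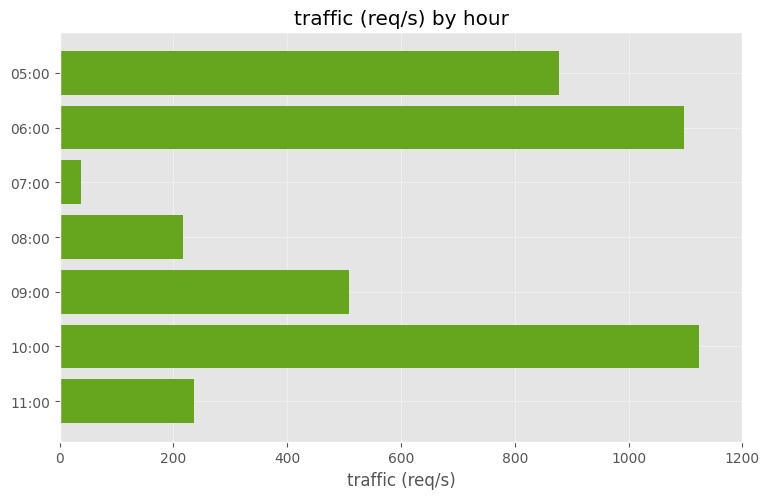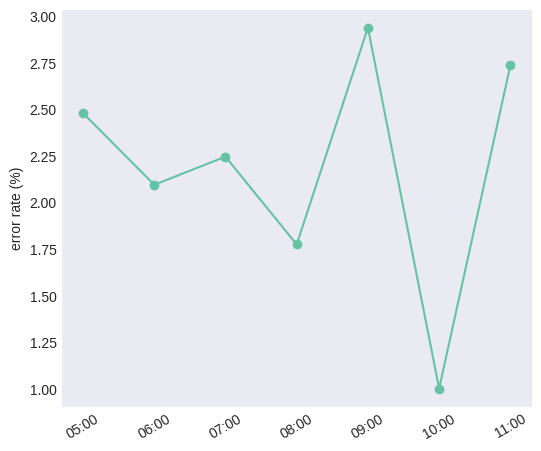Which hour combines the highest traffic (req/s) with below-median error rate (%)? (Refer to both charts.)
10:00

Chart 2 median error rate (%) ≈ 2; below-median hours: 06:00, 08:00, 10:00. Among those, 10:00 has the highest traffic (req/s) (≈ 1200).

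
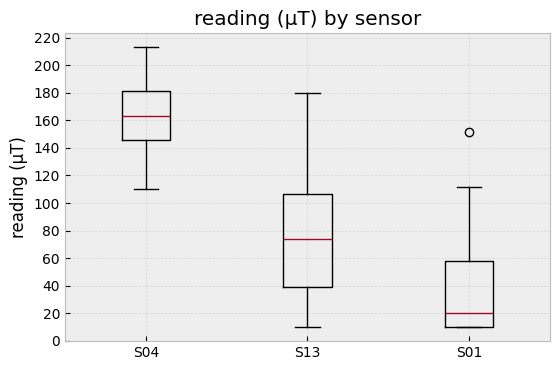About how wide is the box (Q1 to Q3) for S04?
≈ 40

Q3 ≈ 180, Q1 ≈ 140; IQR ≈ 40.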